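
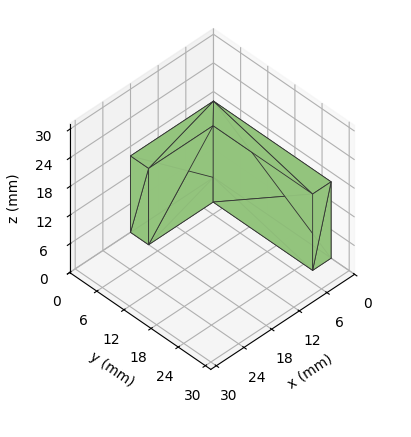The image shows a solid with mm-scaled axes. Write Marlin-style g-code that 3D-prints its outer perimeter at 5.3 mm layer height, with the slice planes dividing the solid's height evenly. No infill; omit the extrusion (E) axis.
Reading the render: the shape is an L-shaped prism: outer 18 × 26 mm, arm thicknesses ≈ 4 mm (horizontal) and 4 mm (vertical), extruded 16 mm in z (dimensions read to the nearest mm from the axis ticks). For the g-code, the solid's height is divided into equal slices at the stated Δz and each level perimeter traced with G1 moves after a G0 lift.

; perimeter-only toolpath
G21 ; units = mm
G90 ; absolute positioning
G28 ; home
; layer 1
G0 Z5.3
G0 X0.0 Y0.0
G1 X18.0 Y0.0
G1 X18.0 Y4.0
G1 X4.0 Y4.0
G1 X4.0 Y26.0
G1 X0.0 Y26.0
G1 X0.0 Y0.0
; layer 2
G0 Z10.7
G0 X0.0 Y0.0
G1 X18.0 Y0.0
G1 X18.0 Y4.0
G1 X4.0 Y4.0
G1 X4.0 Y26.0
G1 X0.0 Y26.0
G1 X0.0 Y0.0
; layer 3
G0 Z16.0
G0 X0.0 Y0.0
G1 X18.0 Y0.0
G1 X18.0 Y4.0
G1 X4.0 Y4.0
G1 X4.0 Y26.0
G1 X0.0 Y26.0
G1 X0.0 Y0.0
M2 ; end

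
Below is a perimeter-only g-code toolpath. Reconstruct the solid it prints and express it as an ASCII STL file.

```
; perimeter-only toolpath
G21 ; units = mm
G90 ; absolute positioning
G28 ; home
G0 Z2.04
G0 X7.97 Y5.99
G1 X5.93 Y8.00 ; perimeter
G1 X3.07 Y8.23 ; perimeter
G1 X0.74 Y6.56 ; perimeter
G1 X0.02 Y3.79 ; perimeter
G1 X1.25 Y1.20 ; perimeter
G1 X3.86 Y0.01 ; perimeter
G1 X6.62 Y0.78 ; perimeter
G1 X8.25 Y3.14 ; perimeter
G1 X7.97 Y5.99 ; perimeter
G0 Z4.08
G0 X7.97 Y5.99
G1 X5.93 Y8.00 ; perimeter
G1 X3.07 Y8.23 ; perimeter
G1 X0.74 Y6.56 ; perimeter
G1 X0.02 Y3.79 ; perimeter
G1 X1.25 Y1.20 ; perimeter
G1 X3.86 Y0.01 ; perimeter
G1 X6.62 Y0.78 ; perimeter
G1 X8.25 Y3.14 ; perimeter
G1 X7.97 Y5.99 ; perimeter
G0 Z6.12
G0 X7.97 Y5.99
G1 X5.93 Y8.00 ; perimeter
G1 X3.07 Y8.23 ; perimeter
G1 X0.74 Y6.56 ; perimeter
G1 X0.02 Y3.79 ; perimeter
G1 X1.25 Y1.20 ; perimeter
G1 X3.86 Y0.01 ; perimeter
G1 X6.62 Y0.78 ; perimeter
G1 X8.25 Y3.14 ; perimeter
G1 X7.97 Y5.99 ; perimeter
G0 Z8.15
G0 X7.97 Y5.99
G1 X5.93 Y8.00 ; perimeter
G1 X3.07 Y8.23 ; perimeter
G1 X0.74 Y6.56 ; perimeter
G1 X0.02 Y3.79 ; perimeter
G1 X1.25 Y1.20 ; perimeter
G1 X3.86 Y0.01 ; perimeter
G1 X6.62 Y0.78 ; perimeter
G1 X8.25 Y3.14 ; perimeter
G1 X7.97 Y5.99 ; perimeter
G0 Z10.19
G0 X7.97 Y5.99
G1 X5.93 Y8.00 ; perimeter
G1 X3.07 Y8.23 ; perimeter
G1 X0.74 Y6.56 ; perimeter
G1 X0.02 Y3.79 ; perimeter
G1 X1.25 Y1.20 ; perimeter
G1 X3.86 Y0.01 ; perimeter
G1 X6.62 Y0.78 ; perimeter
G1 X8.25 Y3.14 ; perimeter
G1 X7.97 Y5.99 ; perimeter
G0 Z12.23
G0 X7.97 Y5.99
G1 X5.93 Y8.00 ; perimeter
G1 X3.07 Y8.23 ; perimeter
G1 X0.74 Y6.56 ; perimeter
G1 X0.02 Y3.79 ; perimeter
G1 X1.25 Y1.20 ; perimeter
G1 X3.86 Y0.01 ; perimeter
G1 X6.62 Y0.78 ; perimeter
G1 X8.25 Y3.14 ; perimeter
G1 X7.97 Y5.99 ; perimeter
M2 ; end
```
solid part
  facet normal 0.0000 0.0000 -1.0000
    outer loop
      vertex 3.07 8.23 0.00
      vertex 5.93 8.00 0.00
      vertex 7.97 5.99 0.00
    endloop
  endfacet
  facet normal 0.0000 0.0000 -1.0000
    outer loop
      vertex 0.74 6.56 0.00
      vertex 3.07 8.23 0.00
      vertex 7.97 5.99 0.00
    endloop
  endfacet
  facet normal 0.0000 0.0000 -1.0000
    outer loop
      vertex 0.02 3.79 0.00
      vertex 0.74 6.56 0.00
      vertex 7.97 5.99 0.00
    endloop
  endfacet
  facet normal 0.0000 0.0000 -1.0000
    outer loop
      vertex 1.25 1.20 0.00
      vertex 0.02 3.79 0.00
      vertex 7.97 5.99 0.00
    endloop
  endfacet
  facet normal 0.0000 0.0000 -1.0000
    outer loop
      vertex 3.86 0.01 0.00
      vertex 1.25 1.20 0.00
      vertex 7.97 5.99 0.00
    endloop
  endfacet
  facet normal 0.0000 0.0000 -1.0000
    outer loop
      vertex 6.62 0.78 0.00
      vertex 3.86 0.01 0.00
      vertex 7.97 5.99 0.00
    endloop
  endfacet
  facet normal 0.0000 0.0000 -1.0000
    outer loop
      vertex 8.25 3.14 0.00
      vertex 6.62 0.78 0.00
      vertex 7.97 5.99 0.00
    endloop
  endfacet
  facet normal 0.0000 0.0000 1.0000
    outer loop
      vertex 7.97 5.99 12.23
      vertex 5.93 8.00 12.23
      vertex 3.07 8.23 12.23
    endloop
  endfacet
  facet normal 0.0000 0.0000 1.0000
    outer loop
      vertex 7.97 5.99 12.23
      vertex 3.07 8.23 12.23
      vertex 0.74 6.56 12.23
    endloop
  endfacet
  facet normal 0.0000 0.0000 1.0000
    outer loop
      vertex 7.97 5.99 12.23
      vertex 0.74 6.56 12.23
      vertex 0.02 3.79 12.23
    endloop
  endfacet
  facet normal 0.0000 0.0000 1.0000
    outer loop
      vertex 7.97 5.99 12.23
      vertex 0.02 3.79 12.23
      vertex 1.25 1.20 12.23
    endloop
  endfacet
  facet normal 0.0000 0.0000 1.0000
    outer loop
      vertex 7.97 5.99 12.23
      vertex 1.25 1.20 12.23
      vertex 3.86 0.01 12.23
    endloop
  endfacet
  facet normal 0.0000 0.0000 1.0000
    outer loop
      vertex 7.97 5.99 12.23
      vertex 3.86 0.01 12.23
      vertex 6.62 0.78 12.23
    endloop
  endfacet
  facet normal 0.0000 0.0000 1.0000
    outer loop
      vertex 7.97 5.99 12.23
      vertex 6.62 0.78 12.23
      vertex 8.25 3.14 12.23
    endloop
  endfacet
  facet normal 0.7018 0.7123 0.0000
    outer loop
      vertex 7.97 5.99 0.00
      vertex 5.93 8.00 0.00
      vertex 5.93 8.00 12.23
    endloop
  endfacet
  facet normal 0.7018 0.7123 0.0000
    outer loop
      vertex 7.97 5.99 0.00
      vertex 5.93 8.00 12.23
      vertex 7.97 5.99 12.23
    endloop
  endfacet
  facet normal 0.0802 0.9968 0.0000
    outer loop
      vertex 5.93 8.00 0.00
      vertex 3.07 8.23 0.00
      vertex 3.07 8.23 12.23
    endloop
  endfacet
  facet normal 0.0802 0.9968 0.0000
    outer loop
      vertex 5.93 8.00 0.00
      vertex 3.07 8.23 12.23
      vertex 5.93 8.00 12.23
    endloop
  endfacet
  facet normal -0.5826 0.8128 0.0000
    outer loop
      vertex 3.07 8.23 0.00
      vertex 0.74 6.56 0.00
      vertex 0.74 6.56 12.23
    endloop
  endfacet
  facet normal -0.5826 0.8128 0.0000
    outer loop
      vertex 3.07 8.23 0.00
      vertex 0.74 6.56 12.23
      vertex 3.07 8.23 12.23
    endloop
  endfacet
  facet normal -0.9678 0.2516 0.0000
    outer loop
      vertex 0.74 6.56 0.00
      vertex 0.02 3.79 0.00
      vertex 0.02 3.79 12.23
    endloop
  endfacet
  facet normal -0.9678 0.2516 0.0000
    outer loop
      vertex 0.74 6.56 0.00
      vertex 0.02 3.79 12.23
      vertex 0.74 6.56 12.23
    endloop
  endfacet
  facet normal -0.9033 -0.4290 0.0000
    outer loop
      vertex 0.02 3.79 0.00
      vertex 1.25 1.20 0.00
      vertex 1.25 1.20 12.23
    endloop
  endfacet
  facet normal -0.9033 -0.4290 0.0000
    outer loop
      vertex 0.02 3.79 0.00
      vertex 1.25 1.20 12.23
      vertex 0.02 3.79 12.23
    endloop
  endfacet
  facet normal -0.4149 -0.9099 0.0000
    outer loop
      vertex 1.25 1.20 0.00
      vertex 3.86 0.01 0.00
      vertex 3.86 0.01 12.23
    endloop
  endfacet
  facet normal -0.4149 -0.9099 0.0000
    outer loop
      vertex 1.25 1.20 0.00
      vertex 3.86 0.01 12.23
      vertex 1.25 1.20 12.23
    endloop
  endfacet
  facet normal 0.2687 -0.9632 0.0000
    outer loop
      vertex 3.86 0.01 0.00
      vertex 6.62 0.78 0.00
      vertex 6.62 0.78 12.23
    endloop
  endfacet
  facet normal 0.2687 -0.9632 0.0000
    outer loop
      vertex 3.86 0.01 0.00
      vertex 6.62 0.78 12.23
      vertex 3.86 0.01 12.23
    endloop
  endfacet
  facet normal 0.8228 -0.5683 0.0000
    outer loop
      vertex 6.62 0.78 0.00
      vertex 8.25 3.14 0.00
      vertex 8.25 3.14 12.23
    endloop
  endfacet
  facet normal 0.8228 -0.5683 0.0000
    outer loop
      vertex 6.62 0.78 0.00
      vertex 8.25 3.14 12.23
      vertex 6.62 0.78 12.23
    endloop
  endfacet
  facet normal 0.9952 0.0978 0.0000
    outer loop
      vertex 8.25 3.14 0.00
      vertex 7.97 5.99 0.00
      vertex 7.97 5.99 12.23
    endloop
  endfacet
  facet normal 0.9952 0.0978 0.0000
    outer loop
      vertex 8.25 3.14 0.00
      vertex 7.97 5.99 12.23
      vertex 8.25 3.14 12.23
    endloop
  endfacet
endsolid part

The G0 Z moves step by Δz≈2.04 mm. Every layer's G1 loop is the same polygon, so the solid is a straight extrusion of it from z=0 to z≈12.2. Closing with flat bottom and top caps and triangulating gives 32 facets — a regular 9-sided prism (a cylinder approximated with 9 flat sides), circumscribed radius ≈ 4.19 mm, height ≈ 12.2 mm.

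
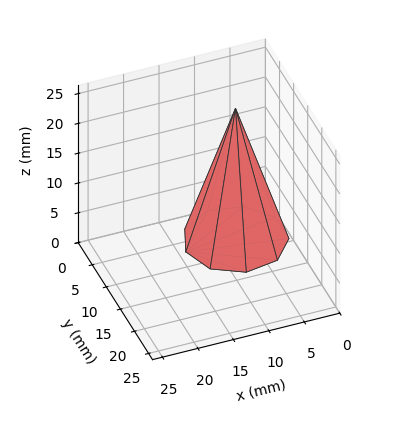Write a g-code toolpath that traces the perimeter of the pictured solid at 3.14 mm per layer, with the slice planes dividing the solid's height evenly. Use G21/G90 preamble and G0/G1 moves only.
Reading the render: the shape is a regular 9-sided pyramid, base circumscribed radius ≈ 7 mm, apex at z ≈ 22 mm (dimensions read to the nearest mm from the axis ticks). For the g-code, the solid's height is divided into equal slices at the stated Δz and each level perimeter traced with G1 moves after a G0 lift.

; perimeter-only toolpath
G21 ; units = mm
G90 ; absolute positioning
G28 ; home
; layer 1
G0 Z3.14
G0 X13.00 Y7.00
G1 X11.59 Y10.86
G1 X8.05 Y12.91
G1 X4.00 Y12.19
G1 X1.36 Y9.05
G1 X1.36 Y4.95
G1 X4.00 Y1.81
G1 X8.05 Y1.09
G1 X11.59 Y3.14
G1 X13.00 Y7.00
; layer 2
G0 Z6.29
G0 X12.00 Y7.00
G1 X10.83 Y10.21
G1 X7.87 Y11.92
G1 X4.50 Y11.33
G1 X2.30 Y8.71
G1 X2.30 Y5.29
G1 X4.50 Y2.67
G1 X7.87 Y2.08
G1 X10.83 Y3.79
G1 X12.00 Y7.00
; layer 3
G0 Z9.43
G0 X11.00 Y7.00
G1 X10.06 Y9.57
G1 X7.70 Y10.94
G1 X5.00 Y10.46
G1 X3.24 Y8.37
G1 X3.24 Y5.63
G1 X5.00 Y3.54
G1 X7.70 Y3.06
G1 X10.06 Y4.43
G1 X11.00 Y7.00
; layer 4
G0 Z12.57
G0 X10.00 Y7.00
G1 X9.30 Y8.93
G1 X7.52 Y9.95
G1 X5.50 Y9.60
G1 X4.18 Y8.02
G1 X4.18 Y5.98
G1 X5.50 Y4.40
G1 X7.52 Y4.05
G1 X9.30 Y5.07
G1 X10.00 Y7.00
; layer 5
G0 Z15.71
G0 X9.00 Y7.00
G1 X8.53 Y8.29
G1 X7.35 Y8.97
G1 X6.00 Y8.73
G1 X5.12 Y7.68
G1 X5.12 Y6.32
G1 X6.00 Y5.27
G1 X7.35 Y5.03
G1 X8.53 Y5.71
G1 X9.00 Y7.00
; layer 6
G0 Z18.86
G0 X8.00 Y7.00
G1 X7.77 Y7.64
G1 X7.17 Y7.98
G1 X6.50 Y7.87
G1 X6.06 Y7.34
G1 X6.06 Y6.66
G1 X6.50 Y6.13
G1 X7.17 Y6.02
G1 X7.77 Y6.36
G1 X8.00 Y7.00
M2 ; end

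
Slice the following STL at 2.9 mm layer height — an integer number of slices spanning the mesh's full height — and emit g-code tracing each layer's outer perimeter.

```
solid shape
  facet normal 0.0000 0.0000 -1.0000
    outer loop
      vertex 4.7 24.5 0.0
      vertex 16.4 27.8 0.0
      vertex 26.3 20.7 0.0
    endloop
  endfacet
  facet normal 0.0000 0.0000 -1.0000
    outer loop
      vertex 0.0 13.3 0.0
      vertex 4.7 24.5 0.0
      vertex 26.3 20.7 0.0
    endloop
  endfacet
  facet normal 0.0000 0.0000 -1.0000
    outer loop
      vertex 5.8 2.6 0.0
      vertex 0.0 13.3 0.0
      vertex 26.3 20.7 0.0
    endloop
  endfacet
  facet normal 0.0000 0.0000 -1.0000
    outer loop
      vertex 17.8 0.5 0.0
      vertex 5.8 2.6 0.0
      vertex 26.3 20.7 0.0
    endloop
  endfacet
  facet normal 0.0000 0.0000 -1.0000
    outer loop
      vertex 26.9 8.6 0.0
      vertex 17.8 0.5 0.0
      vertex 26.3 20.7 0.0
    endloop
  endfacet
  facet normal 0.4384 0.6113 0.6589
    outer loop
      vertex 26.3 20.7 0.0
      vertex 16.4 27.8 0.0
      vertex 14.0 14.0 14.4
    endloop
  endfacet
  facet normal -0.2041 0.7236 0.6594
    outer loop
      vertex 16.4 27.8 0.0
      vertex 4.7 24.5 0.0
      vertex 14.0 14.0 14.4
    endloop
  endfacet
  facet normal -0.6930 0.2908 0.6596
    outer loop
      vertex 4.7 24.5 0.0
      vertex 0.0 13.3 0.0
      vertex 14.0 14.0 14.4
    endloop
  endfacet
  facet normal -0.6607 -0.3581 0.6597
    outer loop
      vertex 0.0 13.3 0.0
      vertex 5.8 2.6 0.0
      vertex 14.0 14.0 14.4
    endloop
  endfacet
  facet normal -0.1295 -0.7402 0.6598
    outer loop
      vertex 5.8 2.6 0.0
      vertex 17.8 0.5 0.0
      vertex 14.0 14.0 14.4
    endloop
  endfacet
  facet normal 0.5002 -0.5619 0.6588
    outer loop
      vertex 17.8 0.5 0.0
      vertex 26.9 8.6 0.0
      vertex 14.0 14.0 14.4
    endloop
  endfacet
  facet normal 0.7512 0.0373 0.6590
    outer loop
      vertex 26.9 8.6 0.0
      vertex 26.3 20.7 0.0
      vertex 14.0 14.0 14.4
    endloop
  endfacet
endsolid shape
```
; perimeter-only toolpath
G21 ; units = mm
G90 ; absolute positioning
G28 ; home
; layer 1
G0 Z2.9
G0 X23.8 Y19.4
G1 X15.9 Y25.0
G1 X6.6 Y22.4
G1 X2.8 Y13.4
G1 X7.4 Y4.9
G1 X17.0 Y3.2
G1 X24.3 Y9.7
G1 X23.8 Y19.4
; layer 2
G0 Z5.8
G0 X21.4 Y18.0
G1 X15.4 Y22.3
G1 X8.4 Y20.3
G1 X5.6 Y13.6
G1 X9.1 Y7.2
G1 X16.3 Y5.9
G1 X21.7 Y10.8
G1 X21.4 Y18.0
; layer 3
G0 Z8.6
G0 X18.9 Y16.7
G1 X15.0 Y19.5
G1 X10.3 Y18.2
G1 X8.4 Y13.7
G1 X10.7 Y9.4
G1 X15.5 Y8.6
G1 X19.2 Y11.8
G1 X18.9 Y16.7
; layer 4
G0 Z11.5
G0 X16.5 Y15.3
G1 X14.5 Y16.8
G1 X12.1 Y16.1
G1 X11.2 Y13.9
G1 X12.4 Y11.7
G1 X14.8 Y11.3
G1 X16.6 Y12.9
G1 X16.5 Y15.3
M2 ; end

The solid is a regular 7-sided pyramid, base circumscribed radius ≈ 14 mm, apex at z ≈ 14.4 mm. Slicing at Δz = 2.9 mm — 5 equal slices spanning the solid's height, so layer i sits at z = i·h/5 — gives 4 non-empty perimeters. Each is a 7-segment closed polygon; G0 lifts to the layer z and rapids to the start vertex, then G1 traces the edges. The cross-section shrinks linearly with z (the slice at the apex is degenerate and omitted).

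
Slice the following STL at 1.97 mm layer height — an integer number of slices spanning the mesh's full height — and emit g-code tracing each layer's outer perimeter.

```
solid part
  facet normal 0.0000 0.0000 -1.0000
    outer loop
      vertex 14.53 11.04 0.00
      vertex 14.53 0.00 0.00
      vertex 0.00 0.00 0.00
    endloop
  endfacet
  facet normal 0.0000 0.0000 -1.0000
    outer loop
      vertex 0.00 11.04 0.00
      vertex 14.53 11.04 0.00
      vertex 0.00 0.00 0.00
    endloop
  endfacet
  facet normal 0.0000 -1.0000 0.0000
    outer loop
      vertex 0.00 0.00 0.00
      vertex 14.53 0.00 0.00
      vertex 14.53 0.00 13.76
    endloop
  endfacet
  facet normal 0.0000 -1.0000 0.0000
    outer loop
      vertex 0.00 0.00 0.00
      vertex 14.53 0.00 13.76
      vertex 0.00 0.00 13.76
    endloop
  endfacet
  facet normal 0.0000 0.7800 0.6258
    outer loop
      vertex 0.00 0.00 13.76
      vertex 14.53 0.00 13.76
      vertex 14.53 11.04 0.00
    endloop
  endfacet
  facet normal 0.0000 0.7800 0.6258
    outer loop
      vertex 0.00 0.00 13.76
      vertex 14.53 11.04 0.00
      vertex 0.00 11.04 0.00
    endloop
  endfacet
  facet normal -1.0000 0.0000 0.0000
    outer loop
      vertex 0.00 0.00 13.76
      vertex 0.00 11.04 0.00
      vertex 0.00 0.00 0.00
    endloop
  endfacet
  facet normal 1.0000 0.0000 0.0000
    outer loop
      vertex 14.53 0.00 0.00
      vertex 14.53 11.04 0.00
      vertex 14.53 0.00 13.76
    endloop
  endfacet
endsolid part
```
; perimeter-only toolpath
G21 ; units = mm
G90 ; absolute positioning
G28 ; home
; layer 1
G0 Z1.97
G0 X0.00 Y0.00
G1 X14.53 Y0.00
G1 X14.53 Y9.46
G1 X0.00 Y9.46
G1 X0.00 Y0.00
; layer 2
G0 Z3.93
G0 X0.00 Y0.00
G1 X14.53 Y0.00
G1 X14.53 Y7.89
G1 X0.00 Y7.89
G1 X0.00 Y0.00
; layer 3
G0 Z5.90
G0 X0.00 Y0.00
G1 X14.53 Y0.00
G1 X14.53 Y6.31
G1 X0.00 Y6.31
G1 X0.00 Y0.00
; layer 4
G0 Z7.86
G0 X0.00 Y0.00
G1 X14.53 Y0.00
G1 X14.53 Y4.73
G1 X0.00 Y4.73
G1 X0.00 Y0.00
; layer 5
G0 Z9.83
G0 X0.00 Y0.00
G1 X14.53 Y0.00
G1 X14.53 Y3.15
G1 X0.00 Y3.15
G1 X0.00 Y0.00
; layer 6
G0 Z11.79
G0 X0.00 Y0.00
G1 X14.53 Y0.00
G1 X14.53 Y1.58
G1 X0.00 Y1.58
G1 X0.00 Y0.00
M2 ; end

The solid is a wedge (ramp): 14.5 × 11 mm base, rising to 13.8 mm along the y=0 edge and sloping linearly to z=0 at y=11. Slicing at Δz = 1.97 mm — 7 equal slices spanning the solid's height, so layer i sits at z = i·h/7 — gives 6 non-empty perimeters. Each is a 4-segment closed polygon; G0 lifts to the layer z and rapids to the start vertex, then G1 traces the edges. The cross-section shrinks linearly with z (the slice at the apex is degenerate and omitted).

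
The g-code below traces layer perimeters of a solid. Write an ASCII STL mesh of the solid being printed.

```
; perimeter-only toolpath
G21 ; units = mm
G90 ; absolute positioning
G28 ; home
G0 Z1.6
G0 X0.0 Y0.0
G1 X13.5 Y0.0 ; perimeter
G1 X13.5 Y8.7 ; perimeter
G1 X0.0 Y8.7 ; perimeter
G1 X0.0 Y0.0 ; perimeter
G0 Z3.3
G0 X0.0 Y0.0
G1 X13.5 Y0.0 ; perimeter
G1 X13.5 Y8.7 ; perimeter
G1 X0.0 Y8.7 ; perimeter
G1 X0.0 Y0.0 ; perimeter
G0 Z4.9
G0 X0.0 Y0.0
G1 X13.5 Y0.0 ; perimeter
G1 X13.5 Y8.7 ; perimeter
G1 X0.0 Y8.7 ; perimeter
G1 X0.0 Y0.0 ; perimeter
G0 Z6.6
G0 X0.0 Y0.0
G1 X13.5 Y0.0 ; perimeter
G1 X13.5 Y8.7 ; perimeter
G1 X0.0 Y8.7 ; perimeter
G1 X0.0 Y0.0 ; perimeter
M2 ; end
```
solid part
  facet normal 0.0000 0.0000 -1.0000
    outer loop
      vertex 13.5 8.7 0.0
      vertex 13.5 0.0 0.0
      vertex 0.0 0.0 0.0
    endloop
  endfacet
  facet normal 0.0000 0.0000 -1.0000
    outer loop
      vertex 0.0 8.7 0.0
      vertex 13.5 8.7 0.0
      vertex 0.0 0.0 0.0
    endloop
  endfacet
  facet normal 0.0000 0.0000 1.0000
    outer loop
      vertex 0.0 0.0 6.6
      vertex 13.5 0.0 6.6
      vertex 13.5 8.7 6.6
    endloop
  endfacet
  facet normal 0.0000 0.0000 1.0000
    outer loop
      vertex 0.0 0.0 6.6
      vertex 13.5 8.7 6.6
      vertex 0.0 8.7 6.6
    endloop
  endfacet
  facet normal 0.0000 -1.0000 0.0000
    outer loop
      vertex 0.0 0.0 0.0
      vertex 13.5 0.0 0.0
      vertex 13.5 0.0 6.6
    endloop
  endfacet
  facet normal 0.0000 -1.0000 0.0000
    outer loop
      vertex 0.0 0.0 0.0
      vertex 13.5 0.0 6.6
      vertex 0.0 0.0 6.6
    endloop
  endfacet
  facet normal 0.0000 1.0000 0.0000
    outer loop
      vertex 13.5 8.7 6.6
      vertex 13.5 8.7 0.0
      vertex 0.0 8.7 0.0
    endloop
  endfacet
  facet normal 0.0000 1.0000 0.0000
    outer loop
      vertex 0.0 8.7 6.6
      vertex 13.5 8.7 6.6
      vertex 0.0 8.7 0.0
    endloop
  endfacet
  facet normal -1.0000 0.0000 0.0000
    outer loop
      vertex 0.0 8.7 6.6
      vertex 0.0 8.7 0.0
      vertex 0.0 0.0 0.0
    endloop
  endfacet
  facet normal -1.0000 0.0000 0.0000
    outer loop
      vertex 0.0 0.0 6.6
      vertex 0.0 8.7 6.6
      vertex 0.0 0.0 0.0
    endloop
  endfacet
  facet normal 1.0000 0.0000 0.0000
    outer loop
      vertex 13.5 0.0 0.0
      vertex 13.5 8.7 0.0
      vertex 13.5 8.7 6.6
    endloop
  endfacet
  facet normal 1.0000 0.0000 0.0000
    outer loop
      vertex 13.5 0.0 0.0
      vertex 13.5 8.7 6.6
      vertex 13.5 0.0 6.6
    endloop
  endfacet
endsolid part

The G0 Z moves step by Δz≈1.6 mm. Every layer's G1 loop is the same polygon, so the solid is a straight extrusion of it from z=0 to z≈6.6. Closing with flat bottom and top caps and triangulating gives 12 facets — a rectangular box, roughly 13.5 × 8.7 mm footprint and 6.6 mm tall.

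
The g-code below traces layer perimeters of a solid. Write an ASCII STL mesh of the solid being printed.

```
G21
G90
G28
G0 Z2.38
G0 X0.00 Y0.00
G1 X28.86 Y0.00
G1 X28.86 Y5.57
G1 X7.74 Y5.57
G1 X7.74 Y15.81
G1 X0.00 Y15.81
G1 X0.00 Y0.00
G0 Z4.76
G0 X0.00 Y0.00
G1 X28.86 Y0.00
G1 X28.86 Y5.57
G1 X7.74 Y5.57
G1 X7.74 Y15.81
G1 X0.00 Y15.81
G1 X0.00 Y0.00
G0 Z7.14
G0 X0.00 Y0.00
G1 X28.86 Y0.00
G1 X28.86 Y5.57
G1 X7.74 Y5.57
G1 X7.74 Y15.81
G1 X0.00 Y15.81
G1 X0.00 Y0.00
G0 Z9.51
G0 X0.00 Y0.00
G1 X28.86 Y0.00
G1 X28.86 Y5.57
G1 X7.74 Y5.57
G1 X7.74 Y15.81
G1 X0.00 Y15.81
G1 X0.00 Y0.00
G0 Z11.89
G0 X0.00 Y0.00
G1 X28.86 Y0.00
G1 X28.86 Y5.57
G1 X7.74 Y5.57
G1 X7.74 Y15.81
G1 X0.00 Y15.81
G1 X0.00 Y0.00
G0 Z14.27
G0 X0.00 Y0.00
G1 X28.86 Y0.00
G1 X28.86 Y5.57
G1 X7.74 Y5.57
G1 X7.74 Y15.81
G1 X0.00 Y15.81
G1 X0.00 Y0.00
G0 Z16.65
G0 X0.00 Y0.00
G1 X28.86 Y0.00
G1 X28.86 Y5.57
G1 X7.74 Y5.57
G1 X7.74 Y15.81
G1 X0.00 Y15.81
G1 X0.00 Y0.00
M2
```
solid part
  facet normal 0.0000 0.0000 -1.0000
    outer loop
      vertex 28.86 5.57 0.00
      vertex 28.86 0.00 0.00
      vertex 0.00 0.00 0.00
    endloop
  endfacet
  facet normal 0.0000 0.0000 -1.0000
    outer loop
      vertex 7.74 5.57 0.00
      vertex 28.86 5.57 0.00
      vertex 0.00 0.00 0.00
    endloop
  endfacet
  facet normal 0.0000 0.0000 -1.0000
    outer loop
      vertex 7.74 15.81 0.00
      vertex 7.74 5.57 0.00
      vertex 0.00 0.00 0.00
    endloop
  endfacet
  facet normal 0.0000 0.0000 -1.0000
    outer loop
      vertex 0.00 15.81 0.00
      vertex 7.74 15.81 0.00
      vertex 0.00 0.00 0.00
    endloop
  endfacet
  facet normal 0.0000 0.0000 1.0000
    outer loop
      vertex 0.00 0.00 16.65
      vertex 28.86 0.00 16.65
      vertex 28.86 5.57 16.65
    endloop
  endfacet
  facet normal 0.0000 0.0000 1.0000
    outer loop
      vertex 0.00 0.00 16.65
      vertex 28.86 5.57 16.65
      vertex 7.74 5.57 16.65
    endloop
  endfacet
  facet normal 0.0000 0.0000 1.0000
    outer loop
      vertex 0.00 0.00 16.65
      vertex 7.74 5.57 16.65
      vertex 7.74 15.81 16.65
    endloop
  endfacet
  facet normal 0.0000 0.0000 1.0000
    outer loop
      vertex 0.00 0.00 16.65
      vertex 7.74 15.81 16.65
      vertex 0.00 15.81 16.65
    endloop
  endfacet
  facet normal 0.0000 -1.0000 0.0000
    outer loop
      vertex 0.00 0.00 0.00
      vertex 28.86 0.00 0.00
      vertex 28.86 0.00 16.65
    endloop
  endfacet
  facet normal 0.0000 -1.0000 0.0000
    outer loop
      vertex 0.00 0.00 0.00
      vertex 28.86 0.00 16.65
      vertex 0.00 0.00 16.65
    endloop
  endfacet
  facet normal 1.0000 0.0000 0.0000
    outer loop
      vertex 28.86 0.00 0.00
      vertex 28.86 5.57 0.00
      vertex 28.86 5.57 16.65
    endloop
  endfacet
  facet normal 1.0000 0.0000 0.0000
    outer loop
      vertex 28.86 0.00 0.00
      vertex 28.86 5.57 16.65
      vertex 28.86 0.00 16.65
    endloop
  endfacet
  facet normal 0.0000 1.0000 0.0000
    outer loop
      vertex 28.86 5.57 0.00
      vertex 7.74 5.57 0.00
      vertex 7.74 5.57 16.65
    endloop
  endfacet
  facet normal 0.0000 1.0000 0.0000
    outer loop
      vertex 28.86 5.57 0.00
      vertex 7.74 5.57 16.65
      vertex 28.86 5.57 16.65
    endloop
  endfacet
  facet normal 1.0000 0.0000 0.0000
    outer loop
      vertex 7.74 5.57 0.00
      vertex 7.74 15.81 0.00
      vertex 7.74 15.81 16.65
    endloop
  endfacet
  facet normal 1.0000 0.0000 0.0000
    outer loop
      vertex 7.74 5.57 0.00
      vertex 7.74 15.81 16.65
      vertex 7.74 5.57 16.65
    endloop
  endfacet
  facet normal 0.0000 1.0000 0.0000
    outer loop
      vertex 7.74 15.81 0.00
      vertex 0.00 15.81 0.00
      vertex 0.00 15.81 16.65
    endloop
  endfacet
  facet normal 0.0000 1.0000 0.0000
    outer loop
      vertex 7.74 15.81 0.00
      vertex 0.00 15.81 16.65
      vertex 7.74 15.81 16.65
    endloop
  endfacet
  facet normal -1.0000 0.0000 0.0000
    outer loop
      vertex 0.00 15.81 0.00
      vertex 0.00 0.00 0.00
      vertex 0.00 0.00 16.65
    endloop
  endfacet
  facet normal -1.0000 0.0000 0.0000
    outer loop
      vertex 0.00 15.81 0.00
      vertex 0.00 0.00 16.65
      vertex 0.00 15.81 16.65
    endloop
  endfacet
endsolid part

The G0 Z moves step by Δz≈2.38 mm. Every layer's G1 loop is the same polygon, so the solid is a straight extrusion of it from z=0 to z≈16.6. Closing with flat bottom and top caps and triangulating gives 20 facets — an L-shaped prism: outer 28.9 × 15.8 mm, arm thicknesses ≈ 5.57 mm (horizontal) and 7.74 mm (vertical), extruded 16.6 mm in z.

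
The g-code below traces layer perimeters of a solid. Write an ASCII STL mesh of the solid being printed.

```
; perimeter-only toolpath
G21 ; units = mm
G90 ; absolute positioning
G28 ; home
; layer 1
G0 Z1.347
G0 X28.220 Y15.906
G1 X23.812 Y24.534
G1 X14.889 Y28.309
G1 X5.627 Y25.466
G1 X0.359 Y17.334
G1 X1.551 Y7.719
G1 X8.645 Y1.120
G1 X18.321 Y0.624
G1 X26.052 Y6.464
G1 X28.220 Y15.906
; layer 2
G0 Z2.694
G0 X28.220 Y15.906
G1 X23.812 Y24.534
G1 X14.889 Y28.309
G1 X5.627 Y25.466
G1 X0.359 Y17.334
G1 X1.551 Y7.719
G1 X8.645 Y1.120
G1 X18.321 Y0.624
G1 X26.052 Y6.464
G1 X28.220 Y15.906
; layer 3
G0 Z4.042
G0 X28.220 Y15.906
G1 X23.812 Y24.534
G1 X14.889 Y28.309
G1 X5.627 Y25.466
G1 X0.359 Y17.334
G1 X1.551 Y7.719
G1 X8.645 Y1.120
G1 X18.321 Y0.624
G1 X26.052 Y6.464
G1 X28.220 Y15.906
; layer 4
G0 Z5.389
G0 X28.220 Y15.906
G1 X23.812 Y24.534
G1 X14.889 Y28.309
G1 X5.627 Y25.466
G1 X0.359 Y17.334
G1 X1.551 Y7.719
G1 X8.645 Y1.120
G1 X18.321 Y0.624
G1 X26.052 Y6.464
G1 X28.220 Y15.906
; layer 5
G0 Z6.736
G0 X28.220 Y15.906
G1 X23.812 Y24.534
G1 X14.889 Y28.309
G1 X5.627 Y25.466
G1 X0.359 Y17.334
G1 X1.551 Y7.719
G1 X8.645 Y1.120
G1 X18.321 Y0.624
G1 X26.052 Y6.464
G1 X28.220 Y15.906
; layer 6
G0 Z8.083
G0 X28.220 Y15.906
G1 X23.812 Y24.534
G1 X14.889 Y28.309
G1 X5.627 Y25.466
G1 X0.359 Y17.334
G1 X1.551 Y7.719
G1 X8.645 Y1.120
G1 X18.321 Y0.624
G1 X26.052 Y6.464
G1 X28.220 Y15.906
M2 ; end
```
solid part
  facet normal 0.0000 0.0000 -1.0000
    outer loop
      vertex 14.889 28.309 0.000
      vertex 23.812 24.534 0.000
      vertex 28.220 15.906 0.000
    endloop
  endfacet
  facet normal 0.0000 0.0000 -1.0000
    outer loop
      vertex 5.627 25.466 0.000
      vertex 14.889 28.309 0.000
      vertex 28.220 15.906 0.000
    endloop
  endfacet
  facet normal 0.0000 0.0000 -1.0000
    outer loop
      vertex 0.359 17.334 0.000
      vertex 5.627 25.466 0.000
      vertex 28.220 15.906 0.000
    endloop
  endfacet
  facet normal 0.0000 0.0000 -1.0000
    outer loop
      vertex 1.551 7.719 0.000
      vertex 0.359 17.334 0.000
      vertex 28.220 15.906 0.000
    endloop
  endfacet
  facet normal 0.0000 0.0000 -1.0000
    outer loop
      vertex 8.645 1.120 0.000
      vertex 1.551 7.719 0.000
      vertex 28.220 15.906 0.000
    endloop
  endfacet
  facet normal 0.0000 0.0000 -1.0000
    outer loop
      vertex 18.321 0.624 0.000
      vertex 8.645 1.120 0.000
      vertex 28.220 15.906 0.000
    endloop
  endfacet
  facet normal 0.0000 0.0000 -1.0000
    outer loop
      vertex 26.052 6.464 0.000
      vertex 18.321 0.624 0.000
      vertex 28.220 15.906 0.000
    endloop
  endfacet
  facet normal 0.0000 0.0000 1.0000
    outer loop
      vertex 28.220 15.906 8.083
      vertex 23.812 24.534 8.083
      vertex 14.889 28.309 8.083
    endloop
  endfacet
  facet normal 0.0000 0.0000 1.0000
    outer loop
      vertex 28.220 15.906 8.083
      vertex 14.889 28.309 8.083
      vertex 5.627 25.466 8.083
    endloop
  endfacet
  facet normal 0.0000 0.0000 1.0000
    outer loop
      vertex 28.220 15.906 8.083
      vertex 5.627 25.466 8.083
      vertex 0.359 17.334 8.083
    endloop
  endfacet
  facet normal 0.0000 0.0000 1.0000
    outer loop
      vertex 28.220 15.906 8.083
      vertex 0.359 17.334 8.083
      vertex 1.551 7.719 8.083
    endloop
  endfacet
  facet normal 0.0000 0.0000 1.0000
    outer loop
      vertex 28.220 15.906 8.083
      vertex 1.551 7.719 8.083
      vertex 8.645 1.120 8.083
    endloop
  endfacet
  facet normal 0.0000 0.0000 1.0000
    outer loop
      vertex 28.220 15.906 8.083
      vertex 8.645 1.120 8.083
      vertex 18.321 0.624 8.083
    endloop
  endfacet
  facet normal 0.0000 0.0000 1.0000
    outer loop
      vertex 28.220 15.906 8.083
      vertex 18.321 0.624 8.083
      vertex 26.052 6.464 8.083
    endloop
  endfacet
  facet normal 0.8905 0.4550 0.0000
    outer loop
      vertex 28.220 15.906 0.000
      vertex 23.812 24.534 0.000
      vertex 23.812 24.534 8.083
    endloop
  endfacet
  facet normal 0.8905 0.4550 0.0000
    outer loop
      vertex 28.220 15.906 0.000
      vertex 23.812 24.534 8.083
      vertex 28.220 15.906 8.083
    endloop
  endfacet
  facet normal 0.3896 0.9210 0.0000
    outer loop
      vertex 23.812 24.534 0.000
      vertex 14.889 28.309 0.000
      vertex 14.889 28.309 8.083
    endloop
  endfacet
  facet normal 0.3896 0.9210 0.0000
    outer loop
      vertex 23.812 24.534 0.000
      vertex 14.889 28.309 8.083
      vertex 23.812 24.534 8.083
    endloop
  endfacet
  facet normal -0.2934 0.9560 0.0000
    outer loop
      vertex 14.889 28.309 0.000
      vertex 5.627 25.466 0.000
      vertex 5.627 25.466 8.083
    endloop
  endfacet
  facet normal -0.2934 0.9560 0.0000
    outer loop
      vertex 14.889 28.309 0.000
      vertex 5.627 25.466 8.083
      vertex 14.889 28.309 8.083
    endloop
  endfacet
  facet normal -0.8393 0.5437 0.0000
    outer loop
      vertex 5.627 25.466 0.000
      vertex 0.359 17.334 0.000
      vertex 0.359 17.334 8.083
    endloop
  endfacet
  facet normal -0.8393 0.5437 0.0000
    outer loop
      vertex 5.627 25.466 0.000
      vertex 0.359 17.334 8.083
      vertex 5.627 25.466 8.083
    endloop
  endfacet
  facet normal -0.9924 -0.1230 0.0000
    outer loop
      vertex 0.359 17.334 0.000
      vertex 1.551 7.719 0.000
      vertex 1.551 7.719 8.083
    endloop
  endfacet
  facet normal -0.9924 -0.1230 0.0000
    outer loop
      vertex 0.359 17.334 0.000
      vertex 1.551 7.719 8.083
      vertex 0.359 17.334 8.083
    endloop
  endfacet
  facet normal -0.6811 -0.7322 0.0000
    outer loop
      vertex 1.551 7.719 0.000
      vertex 8.645 1.120 0.000
      vertex 8.645 1.120 8.083
    endloop
  endfacet
  facet normal -0.6811 -0.7322 0.0000
    outer loop
      vertex 1.551 7.719 0.000
      vertex 8.645 1.120 8.083
      vertex 1.551 7.719 8.083
    endloop
  endfacet
  facet normal -0.0512 -0.9987 0.0000
    outer loop
      vertex 8.645 1.120 0.000
      vertex 18.321 0.624 0.000
      vertex 18.321 0.624 8.083
    endloop
  endfacet
  facet normal -0.0512 -0.9987 0.0000
    outer loop
      vertex 8.645 1.120 0.000
      vertex 18.321 0.624 8.083
      vertex 8.645 1.120 8.083
    endloop
  endfacet
  facet normal 0.6028 -0.7979 0.0000
    outer loop
      vertex 18.321 0.624 0.000
      vertex 26.052 6.464 0.000
      vertex 26.052 6.464 8.083
    endloop
  endfacet
  facet normal 0.6028 -0.7979 0.0000
    outer loop
      vertex 18.321 0.624 0.000
      vertex 26.052 6.464 8.083
      vertex 18.321 0.624 8.083
    endloop
  endfacet
  facet normal 0.9746 -0.2238 0.0000
    outer loop
      vertex 26.052 6.464 0.000
      vertex 28.220 15.906 0.000
      vertex 28.220 15.906 8.083
    endloop
  endfacet
  facet normal 0.9746 -0.2238 0.0000
    outer loop
      vertex 26.052 6.464 0.000
      vertex 28.220 15.906 8.083
      vertex 26.052 6.464 8.083
    endloop
  endfacet
endsolid part

The G0 Z moves step by Δz≈1.347 mm. Every layer's G1 loop is the same polygon, so the solid is a straight extrusion of it from z=0 to z≈8.08. Closing with flat bottom and top caps and triangulating gives 32 facets — a regular 9-sided prism (a cylinder approximated with 9 flat sides), circumscribed radius ≈ 14.2 mm, height ≈ 8.08 mm.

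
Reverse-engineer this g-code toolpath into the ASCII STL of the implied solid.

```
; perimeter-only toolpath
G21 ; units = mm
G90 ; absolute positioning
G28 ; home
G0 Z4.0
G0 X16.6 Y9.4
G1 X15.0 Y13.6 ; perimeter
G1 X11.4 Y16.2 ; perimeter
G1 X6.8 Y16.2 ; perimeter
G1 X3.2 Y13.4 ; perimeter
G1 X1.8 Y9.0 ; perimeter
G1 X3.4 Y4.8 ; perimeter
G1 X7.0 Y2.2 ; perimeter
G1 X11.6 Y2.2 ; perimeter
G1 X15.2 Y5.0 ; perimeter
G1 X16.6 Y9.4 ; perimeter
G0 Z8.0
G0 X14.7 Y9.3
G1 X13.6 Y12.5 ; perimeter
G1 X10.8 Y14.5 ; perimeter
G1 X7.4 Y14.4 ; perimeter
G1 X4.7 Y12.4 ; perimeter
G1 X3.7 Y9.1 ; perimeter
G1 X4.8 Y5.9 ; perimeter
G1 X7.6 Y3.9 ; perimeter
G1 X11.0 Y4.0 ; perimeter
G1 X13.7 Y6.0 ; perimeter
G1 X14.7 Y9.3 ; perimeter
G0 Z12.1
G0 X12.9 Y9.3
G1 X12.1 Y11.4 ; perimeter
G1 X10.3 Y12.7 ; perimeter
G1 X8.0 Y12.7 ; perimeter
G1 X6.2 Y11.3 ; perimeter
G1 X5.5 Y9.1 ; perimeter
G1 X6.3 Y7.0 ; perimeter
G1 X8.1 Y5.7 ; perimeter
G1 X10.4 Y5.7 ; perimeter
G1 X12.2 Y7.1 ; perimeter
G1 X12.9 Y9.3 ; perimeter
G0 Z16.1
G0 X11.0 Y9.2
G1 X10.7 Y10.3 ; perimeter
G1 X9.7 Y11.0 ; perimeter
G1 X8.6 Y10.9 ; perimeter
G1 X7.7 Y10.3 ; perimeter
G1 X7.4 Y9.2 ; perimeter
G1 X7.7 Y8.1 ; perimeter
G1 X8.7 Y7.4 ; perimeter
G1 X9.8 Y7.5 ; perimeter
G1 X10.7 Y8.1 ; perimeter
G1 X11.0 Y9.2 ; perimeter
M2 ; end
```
solid part
  facet normal 0.0000 0.0000 -1.0000
    outer loop
      vertex 11.9 18.0 0.0
      vertex 16.5 14.7 0.0
      vertex 18.4 9.4 0.0
    endloop
  endfacet
  facet normal 0.0000 0.0000 -1.0000
    outer loop
      vertex 6.2 17.9 0.0
      vertex 11.9 18.0 0.0
      vertex 18.4 9.4 0.0
    endloop
  endfacet
  facet normal 0.0000 0.0000 -1.0000
    outer loop
      vertex 1.7 14.5 0.0
      vertex 6.2 17.9 0.0
      vertex 18.4 9.4 0.0
    endloop
  endfacet
  facet normal 0.0000 0.0000 -1.0000
    outer loop
      vertex 0.0 9.0 0.0
      vertex 1.7 14.5 0.0
      vertex 18.4 9.4 0.0
    endloop
  endfacet
  facet normal 0.0000 0.0000 -1.0000
    outer loop
      vertex 1.9 3.7 0.0
      vertex 0.0 9.0 0.0
      vertex 18.4 9.4 0.0
    endloop
  endfacet
  facet normal 0.0000 0.0000 -1.0000
    outer loop
      vertex 6.5 0.4 0.0
      vertex 1.9 3.7 0.0
      vertex 18.4 9.4 0.0
    endloop
  endfacet
  facet normal 0.0000 0.0000 -1.0000
    outer loop
      vertex 12.2 0.5 0.0
      vertex 6.5 0.4 0.0
      vertex 18.4 9.4 0.0
    endloop
  endfacet
  facet normal 0.0000 0.0000 -1.0000
    outer loop
      vertex 16.7 3.9 0.0
      vertex 12.2 0.5 0.0
      vertex 18.4 9.4 0.0
    endloop
  endfacet
  facet normal 0.8635 0.3095 0.3983
    outer loop
      vertex 18.4 9.4 0.0
      vertex 16.5 14.7 0.0
      vertex 9.2 9.2 20.1
    endloop
  endfacet
  facet normal 0.5347 0.7454 0.3982
    outer loop
      vertex 16.5 14.7 0.0
      vertex 11.9 18.0 0.0
      vertex 9.2 9.2 20.1
    endloop
  endfacet
  facet normal -0.0161 0.9167 0.3992
    outer loop
      vertex 11.9 18.0 0.0
      vertex 6.2 17.9 0.0
      vertex 9.2 9.2 20.1
    endloop
  endfacet
  facet normal -0.5527 0.7316 0.3991
    outer loop
      vertex 6.2 17.9 0.0
      vertex 1.7 14.5 0.0
      vertex 9.2 9.2 20.1
    endloop
  endfacet
  facet normal -0.8763 0.2709 0.3984
    outer loop
      vertex 1.7 14.5 0.0
      vertex 0.0 9.0 0.0
      vertex 9.2 9.2 20.1
    endloop
  endfacet
  facet normal -0.8635 -0.3095 0.3983
    outer loop
      vertex 0.0 9.0 0.0
      vertex 1.9 3.7 0.0
      vertex 9.2 9.2 20.1
    endloop
  endfacet
  facet normal -0.5347 -0.7454 0.3982
    outer loop
      vertex 1.9 3.7 0.0
      vertex 6.5 0.4 0.0
      vertex 9.2 9.2 20.1
    endloop
  endfacet
  facet normal 0.0161 -0.9167 0.3992
    outer loop
      vertex 6.5 0.4 0.0
      vertex 12.2 0.5 0.0
      vertex 9.2 9.2 20.1
    endloop
  endfacet
  facet normal 0.5527 -0.7316 0.3991
    outer loop
      vertex 12.2 0.5 0.0
      vertex 16.7 3.9 0.0
      vertex 9.2 9.2 20.1
    endloop
  endfacet
  facet normal 0.8763 -0.2709 0.3984
    outer loop
      vertex 16.7 3.9 0.0
      vertex 18.4 9.4 0.0
      vertex 9.2 9.2 20.1
    endloop
  endfacet
endsolid part

The G0 Z moves step by Δz≈4.0 mm. The G1 loops shrink linearly with z, so the solid tapers from its base footprint up to z≈20.1. Closing with a flat bottom cap and the tapered top and triangulating gives 18 facets — a regular 10-sided pyramid, base circumscribed radius ≈ 9.2 mm, apex at z ≈ 20.1 mm.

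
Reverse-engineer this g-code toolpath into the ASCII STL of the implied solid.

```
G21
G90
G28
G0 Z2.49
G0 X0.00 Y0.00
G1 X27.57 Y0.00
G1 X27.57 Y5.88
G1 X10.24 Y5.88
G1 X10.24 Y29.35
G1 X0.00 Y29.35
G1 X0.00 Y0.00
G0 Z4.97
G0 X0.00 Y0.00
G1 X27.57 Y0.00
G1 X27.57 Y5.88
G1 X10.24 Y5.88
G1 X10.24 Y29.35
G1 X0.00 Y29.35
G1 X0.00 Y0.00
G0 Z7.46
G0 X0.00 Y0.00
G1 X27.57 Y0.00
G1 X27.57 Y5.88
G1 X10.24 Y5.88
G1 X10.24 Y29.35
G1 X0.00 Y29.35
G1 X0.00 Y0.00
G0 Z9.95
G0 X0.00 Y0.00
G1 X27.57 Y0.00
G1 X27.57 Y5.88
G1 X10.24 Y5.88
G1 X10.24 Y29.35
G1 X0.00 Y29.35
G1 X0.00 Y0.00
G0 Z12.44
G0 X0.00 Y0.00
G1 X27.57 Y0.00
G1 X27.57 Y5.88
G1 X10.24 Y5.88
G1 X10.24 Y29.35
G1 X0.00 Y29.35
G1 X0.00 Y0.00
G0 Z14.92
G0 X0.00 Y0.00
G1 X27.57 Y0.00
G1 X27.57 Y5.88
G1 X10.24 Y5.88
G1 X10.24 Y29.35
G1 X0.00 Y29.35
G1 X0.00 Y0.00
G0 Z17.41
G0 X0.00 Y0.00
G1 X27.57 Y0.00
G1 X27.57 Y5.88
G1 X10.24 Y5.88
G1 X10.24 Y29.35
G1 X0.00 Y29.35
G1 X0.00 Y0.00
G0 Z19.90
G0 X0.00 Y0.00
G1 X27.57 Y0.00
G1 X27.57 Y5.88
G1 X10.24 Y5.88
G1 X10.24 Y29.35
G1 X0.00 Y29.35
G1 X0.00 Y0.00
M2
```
solid part
  facet normal 0.0000 0.0000 -1.0000
    outer loop
      vertex 27.57 5.88 0.00
      vertex 27.57 0.00 0.00
      vertex 0.00 0.00 0.00
    endloop
  endfacet
  facet normal 0.0000 0.0000 -1.0000
    outer loop
      vertex 10.24 5.88 0.00
      vertex 27.57 5.88 0.00
      vertex 0.00 0.00 0.00
    endloop
  endfacet
  facet normal 0.0000 0.0000 -1.0000
    outer loop
      vertex 10.24 29.35 0.00
      vertex 10.24 5.88 0.00
      vertex 0.00 0.00 0.00
    endloop
  endfacet
  facet normal 0.0000 0.0000 -1.0000
    outer loop
      vertex 0.00 29.35 0.00
      vertex 10.24 29.35 0.00
      vertex 0.00 0.00 0.00
    endloop
  endfacet
  facet normal 0.0000 0.0000 1.0000
    outer loop
      vertex 0.00 0.00 19.90
      vertex 27.57 0.00 19.90
      vertex 27.57 5.88 19.90
    endloop
  endfacet
  facet normal 0.0000 0.0000 1.0000
    outer loop
      vertex 0.00 0.00 19.90
      vertex 27.57 5.88 19.90
      vertex 10.24 5.88 19.90
    endloop
  endfacet
  facet normal 0.0000 0.0000 1.0000
    outer loop
      vertex 0.00 0.00 19.90
      vertex 10.24 5.88 19.90
      vertex 10.24 29.35 19.90
    endloop
  endfacet
  facet normal 0.0000 0.0000 1.0000
    outer loop
      vertex 0.00 0.00 19.90
      vertex 10.24 29.35 19.90
      vertex 0.00 29.35 19.90
    endloop
  endfacet
  facet normal 0.0000 -1.0000 0.0000
    outer loop
      vertex 0.00 0.00 0.00
      vertex 27.57 0.00 0.00
      vertex 27.57 0.00 19.90
    endloop
  endfacet
  facet normal 0.0000 -1.0000 0.0000
    outer loop
      vertex 0.00 0.00 0.00
      vertex 27.57 0.00 19.90
      vertex 0.00 0.00 19.90
    endloop
  endfacet
  facet normal 1.0000 0.0000 0.0000
    outer loop
      vertex 27.57 0.00 0.00
      vertex 27.57 5.88 0.00
      vertex 27.57 5.88 19.90
    endloop
  endfacet
  facet normal 1.0000 0.0000 0.0000
    outer loop
      vertex 27.57 0.00 0.00
      vertex 27.57 5.88 19.90
      vertex 27.57 0.00 19.90
    endloop
  endfacet
  facet normal 0.0000 1.0000 0.0000
    outer loop
      vertex 27.57 5.88 0.00
      vertex 10.24 5.88 0.00
      vertex 10.24 5.88 19.90
    endloop
  endfacet
  facet normal 0.0000 1.0000 0.0000
    outer loop
      vertex 27.57 5.88 0.00
      vertex 10.24 5.88 19.90
      vertex 27.57 5.88 19.90
    endloop
  endfacet
  facet normal 1.0000 0.0000 0.0000
    outer loop
      vertex 10.24 5.88 0.00
      vertex 10.24 29.35 0.00
      vertex 10.24 29.35 19.90
    endloop
  endfacet
  facet normal 1.0000 0.0000 0.0000
    outer loop
      vertex 10.24 5.88 0.00
      vertex 10.24 29.35 19.90
      vertex 10.24 5.88 19.90
    endloop
  endfacet
  facet normal 0.0000 1.0000 0.0000
    outer loop
      vertex 10.24 29.35 0.00
      vertex 0.00 29.35 0.00
      vertex 0.00 29.35 19.90
    endloop
  endfacet
  facet normal 0.0000 1.0000 0.0000
    outer loop
      vertex 10.24 29.35 0.00
      vertex 0.00 29.35 19.90
      vertex 10.24 29.35 19.90
    endloop
  endfacet
  facet normal -1.0000 0.0000 0.0000
    outer loop
      vertex 0.00 29.35 0.00
      vertex 0.00 0.00 0.00
      vertex 0.00 0.00 19.90
    endloop
  endfacet
  facet normal -1.0000 0.0000 0.0000
    outer loop
      vertex 0.00 29.35 0.00
      vertex 0.00 0.00 19.90
      vertex 0.00 29.35 19.90
    endloop
  endfacet
endsolid part

The G0 Z moves step by Δz≈2.49 mm. Every layer's G1 loop is the same polygon, so the solid is a straight extrusion of it from z=0 to z≈19.9. Closing with flat bottom and top caps and triangulating gives 20 facets — an L-shaped prism: outer 27.6 × 29.4 mm, arm thicknesses ≈ 5.88 mm (horizontal) and 10.2 mm (vertical), extruded 19.9 mm in z.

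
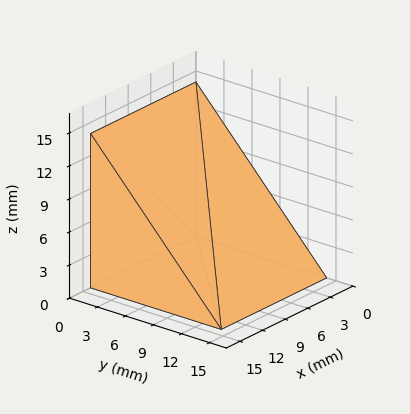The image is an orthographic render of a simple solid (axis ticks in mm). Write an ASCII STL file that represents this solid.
Reading the render: the shape is a wedge (ramp): 14 × 14 mm base, rising to 14 mm along the y=0 edge and sloping linearly to z=0 at y=14 (dimensions read to the nearest mm from the axis ticks). For the STL, each face is triangulated and given an outward normal.

solid part
  facet normal 0.0000 0.0000 -1.0000
    outer loop
      vertex 14.000 14.000 0.000
      vertex 14.000 0.000 0.000
      vertex 0.000 0.000 0.000
    endloop
  endfacet
  facet normal 0.0000 0.0000 -1.0000
    outer loop
      vertex 0.000 14.000 0.000
      vertex 14.000 14.000 0.000
      vertex 0.000 0.000 0.000
    endloop
  endfacet
  facet normal 0.0000 -1.0000 0.0000
    outer loop
      vertex 0.000 0.000 0.000
      vertex 14.000 0.000 0.000
      vertex 14.000 0.000 14.000
    endloop
  endfacet
  facet normal 0.0000 -1.0000 0.0000
    outer loop
      vertex 0.000 0.000 0.000
      vertex 14.000 0.000 14.000
      vertex 0.000 0.000 14.000
    endloop
  endfacet
  facet normal 0.0000 0.7071 0.7071
    outer loop
      vertex 0.000 0.000 14.000
      vertex 14.000 0.000 14.000
      vertex 14.000 14.000 0.000
    endloop
  endfacet
  facet normal 0.0000 0.7071 0.7071
    outer loop
      vertex 0.000 0.000 14.000
      vertex 14.000 14.000 0.000
      vertex 0.000 14.000 0.000
    endloop
  endfacet
  facet normal -1.0000 0.0000 0.0000
    outer loop
      vertex 0.000 0.000 14.000
      vertex 0.000 14.000 0.000
      vertex 0.000 0.000 0.000
    endloop
  endfacet
  facet normal 1.0000 0.0000 0.0000
    outer loop
      vertex 14.000 0.000 0.000
      vertex 14.000 14.000 0.000
      vertex 14.000 0.000 14.000
    endloop
  endfacet
endsolid part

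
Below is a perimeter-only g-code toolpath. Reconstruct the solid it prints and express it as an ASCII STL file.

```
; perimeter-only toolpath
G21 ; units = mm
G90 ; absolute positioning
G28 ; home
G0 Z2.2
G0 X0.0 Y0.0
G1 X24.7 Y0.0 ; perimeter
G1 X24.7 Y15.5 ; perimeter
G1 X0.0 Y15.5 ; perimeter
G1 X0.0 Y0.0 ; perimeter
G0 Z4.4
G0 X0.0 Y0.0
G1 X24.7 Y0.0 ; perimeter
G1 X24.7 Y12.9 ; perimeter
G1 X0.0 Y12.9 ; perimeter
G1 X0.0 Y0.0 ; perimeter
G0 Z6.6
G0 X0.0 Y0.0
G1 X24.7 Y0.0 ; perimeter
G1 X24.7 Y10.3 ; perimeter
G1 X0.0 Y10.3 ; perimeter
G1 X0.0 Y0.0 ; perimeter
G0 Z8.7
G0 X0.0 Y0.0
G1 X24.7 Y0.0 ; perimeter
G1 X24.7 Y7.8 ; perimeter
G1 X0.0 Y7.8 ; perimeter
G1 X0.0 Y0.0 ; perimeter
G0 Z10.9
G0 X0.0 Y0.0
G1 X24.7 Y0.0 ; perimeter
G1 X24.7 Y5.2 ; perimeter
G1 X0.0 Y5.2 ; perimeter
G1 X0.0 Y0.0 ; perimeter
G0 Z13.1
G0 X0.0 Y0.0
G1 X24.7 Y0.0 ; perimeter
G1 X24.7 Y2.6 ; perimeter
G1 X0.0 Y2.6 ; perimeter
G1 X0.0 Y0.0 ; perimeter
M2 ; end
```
solid part
  facet normal 0.0000 0.0000 -1.0000
    outer loop
      vertex 24.7 18.1 0.0
      vertex 24.7 0.0 0.0
      vertex 0.0 0.0 0.0
    endloop
  endfacet
  facet normal 0.0000 0.0000 -1.0000
    outer loop
      vertex 0.0 18.1 0.0
      vertex 24.7 18.1 0.0
      vertex 0.0 0.0 0.0
    endloop
  endfacet
  facet normal 0.0000 -1.0000 0.0000
    outer loop
      vertex 0.0 0.0 0.0
      vertex 24.7 0.0 0.0
      vertex 24.7 0.0 15.3
    endloop
  endfacet
  facet normal 0.0000 -1.0000 0.0000
    outer loop
      vertex 0.0 0.0 0.0
      vertex 24.7 0.0 15.3
      vertex 0.0 0.0 15.3
    endloop
  endfacet
  facet normal 0.0000 0.6456 0.7637
    outer loop
      vertex 0.0 0.0 15.3
      vertex 24.7 0.0 15.3
      vertex 24.7 18.1 0.0
    endloop
  endfacet
  facet normal 0.0000 0.6456 0.7637
    outer loop
      vertex 0.0 0.0 15.3
      vertex 24.7 18.1 0.0
      vertex 0.0 18.1 0.0
    endloop
  endfacet
  facet normal -1.0000 0.0000 0.0000
    outer loop
      vertex 0.0 0.0 15.3
      vertex 0.0 18.1 0.0
      vertex 0.0 0.0 0.0
    endloop
  endfacet
  facet normal 1.0000 0.0000 0.0000
    outer loop
      vertex 24.7 0.0 0.0
      vertex 24.7 18.1 0.0
      vertex 24.7 0.0 15.3
    endloop
  endfacet
endsolid part

The G0 Z moves step by Δz≈2.2 mm. The G1 loops shrink linearly with z, so the solid tapers from its base footprint up to z≈15.3. Closing with a flat bottom cap and the tapered top and triangulating gives 8 facets — a wedge (ramp): 24.7 × 18.1 mm base, rising to 15.3 mm along the y=0 edge and sloping linearly to z=0 at y=18.1.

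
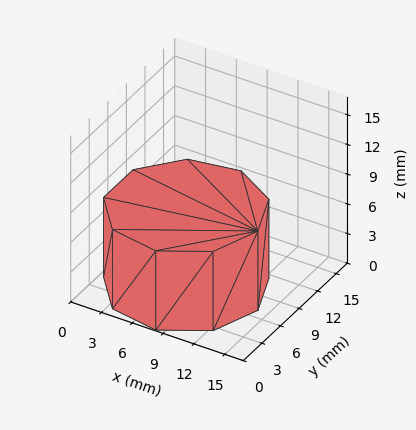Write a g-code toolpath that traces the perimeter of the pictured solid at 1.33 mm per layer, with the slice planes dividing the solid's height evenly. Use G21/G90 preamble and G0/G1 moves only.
Reading the render: the shape is a regular 9-sided prism (a cylinder approximated with 9 flat sides), circumscribed radius ≈ 7 mm, height ≈ 8 mm (dimensions read to the nearest mm from the axis ticks). For the g-code, the solid's height is divided into equal slices at the stated Δz and each level perimeter traced with G1 moves after a G0 lift.

; perimeter-only toolpath
G21 ; units = mm
G90 ; absolute positioning
G28 ; home
; layer 1
G0 Z1.33
G0 X14.00 Y7.00
G1 X12.36 Y11.50
G1 X8.22 Y13.89
G1 X3.50 Y13.06
G1 X0.42 Y9.39
G1 X0.42 Y4.61
G1 X3.50 Y0.94
G1 X8.22 Y0.11
G1 X12.36 Y2.50
G1 X14.00 Y7.00
; layer 2
G0 Z2.67
G0 X14.00 Y7.00
G1 X12.36 Y11.50
G1 X8.22 Y13.89
G1 X3.50 Y13.06
G1 X0.42 Y9.39
G1 X0.42 Y4.61
G1 X3.50 Y0.94
G1 X8.22 Y0.11
G1 X12.36 Y2.50
G1 X14.00 Y7.00
; layer 3
G0 Z4.00
G0 X14.00 Y7.00
G1 X12.36 Y11.50
G1 X8.22 Y13.89
G1 X3.50 Y13.06
G1 X0.42 Y9.39
G1 X0.42 Y4.61
G1 X3.50 Y0.94
G1 X8.22 Y0.11
G1 X12.36 Y2.50
G1 X14.00 Y7.00
; layer 4
G0 Z5.33
G0 X14.00 Y7.00
G1 X12.36 Y11.50
G1 X8.22 Y13.89
G1 X3.50 Y13.06
G1 X0.42 Y9.39
G1 X0.42 Y4.61
G1 X3.50 Y0.94
G1 X8.22 Y0.11
G1 X12.36 Y2.50
G1 X14.00 Y7.00
; layer 5
G0 Z6.67
G0 X14.00 Y7.00
G1 X12.36 Y11.50
G1 X8.22 Y13.89
G1 X3.50 Y13.06
G1 X0.42 Y9.39
G1 X0.42 Y4.61
G1 X3.50 Y0.94
G1 X8.22 Y0.11
G1 X12.36 Y2.50
G1 X14.00 Y7.00
; layer 6
G0 Z8.00
G0 X14.00 Y7.00
G1 X12.36 Y11.50
G1 X8.22 Y13.89
G1 X3.50 Y13.06
G1 X0.42 Y9.39
G1 X0.42 Y4.61
G1 X3.50 Y0.94
G1 X8.22 Y0.11
G1 X12.36 Y2.50
G1 X14.00 Y7.00
M2 ; end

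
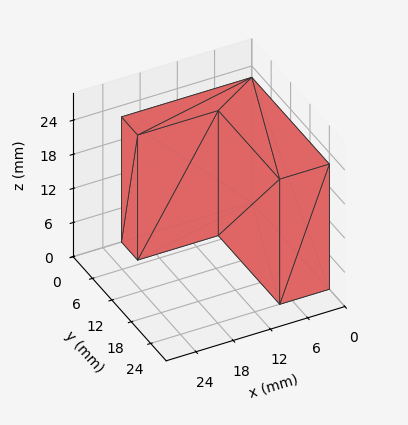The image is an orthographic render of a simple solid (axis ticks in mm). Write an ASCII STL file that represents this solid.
Reading the render: the shape is an L-shaped prism: outer 21 × 24 mm, arm thicknesses ≈ 5 mm (horizontal) and 8 mm (vertical), extruded 22 mm in z (dimensions read to the nearest mm from the axis ticks). For the STL, each face is triangulated and given an outward normal.

solid part
  facet normal 0.0000 0.0000 -1.0000
    outer loop
      vertex 21.0 5.0 0.0
      vertex 21.0 0.0 0.0
      vertex 0.0 0.0 0.0
    endloop
  endfacet
  facet normal 0.0000 0.0000 -1.0000
    outer loop
      vertex 8.0 5.0 0.0
      vertex 21.0 5.0 0.0
      vertex 0.0 0.0 0.0
    endloop
  endfacet
  facet normal 0.0000 0.0000 -1.0000
    outer loop
      vertex 8.0 24.0 0.0
      vertex 8.0 5.0 0.0
      vertex 0.0 0.0 0.0
    endloop
  endfacet
  facet normal 0.0000 0.0000 -1.0000
    outer loop
      vertex 0.0 24.0 0.0
      vertex 8.0 24.0 0.0
      vertex 0.0 0.0 0.0
    endloop
  endfacet
  facet normal 0.0000 0.0000 1.0000
    outer loop
      vertex 0.0 0.0 22.0
      vertex 21.0 0.0 22.0
      vertex 21.0 5.0 22.0
    endloop
  endfacet
  facet normal 0.0000 0.0000 1.0000
    outer loop
      vertex 0.0 0.0 22.0
      vertex 21.0 5.0 22.0
      vertex 8.0 5.0 22.0
    endloop
  endfacet
  facet normal 0.0000 0.0000 1.0000
    outer loop
      vertex 0.0 0.0 22.0
      vertex 8.0 5.0 22.0
      vertex 8.0 24.0 22.0
    endloop
  endfacet
  facet normal 0.0000 0.0000 1.0000
    outer loop
      vertex 0.0 0.0 22.0
      vertex 8.0 24.0 22.0
      vertex 0.0 24.0 22.0
    endloop
  endfacet
  facet normal 0.0000 -1.0000 0.0000
    outer loop
      vertex 0.0 0.0 0.0
      vertex 21.0 0.0 0.0
      vertex 21.0 0.0 22.0
    endloop
  endfacet
  facet normal 0.0000 -1.0000 0.0000
    outer loop
      vertex 0.0 0.0 0.0
      vertex 21.0 0.0 22.0
      vertex 0.0 0.0 22.0
    endloop
  endfacet
  facet normal 1.0000 0.0000 0.0000
    outer loop
      vertex 21.0 0.0 0.0
      vertex 21.0 5.0 0.0
      vertex 21.0 5.0 22.0
    endloop
  endfacet
  facet normal 1.0000 0.0000 0.0000
    outer loop
      vertex 21.0 0.0 0.0
      vertex 21.0 5.0 22.0
      vertex 21.0 0.0 22.0
    endloop
  endfacet
  facet normal 0.0000 1.0000 0.0000
    outer loop
      vertex 21.0 5.0 0.0
      vertex 8.0 5.0 0.0
      vertex 8.0 5.0 22.0
    endloop
  endfacet
  facet normal 0.0000 1.0000 0.0000
    outer loop
      vertex 21.0 5.0 0.0
      vertex 8.0 5.0 22.0
      vertex 21.0 5.0 22.0
    endloop
  endfacet
  facet normal 1.0000 0.0000 0.0000
    outer loop
      vertex 8.0 5.0 0.0
      vertex 8.0 24.0 0.0
      vertex 8.0 24.0 22.0
    endloop
  endfacet
  facet normal 1.0000 0.0000 0.0000
    outer loop
      vertex 8.0 5.0 0.0
      vertex 8.0 24.0 22.0
      vertex 8.0 5.0 22.0
    endloop
  endfacet
  facet normal 0.0000 1.0000 0.0000
    outer loop
      vertex 8.0 24.0 0.0
      vertex 0.0 24.0 0.0
      vertex 0.0 24.0 22.0
    endloop
  endfacet
  facet normal 0.0000 1.0000 0.0000
    outer loop
      vertex 8.0 24.0 0.0
      vertex 0.0 24.0 22.0
      vertex 8.0 24.0 22.0
    endloop
  endfacet
  facet normal -1.0000 0.0000 0.0000
    outer loop
      vertex 0.0 24.0 0.0
      vertex 0.0 0.0 0.0
      vertex 0.0 0.0 22.0
    endloop
  endfacet
  facet normal -1.0000 0.0000 0.0000
    outer loop
      vertex 0.0 24.0 0.0
      vertex 0.0 0.0 22.0
      vertex 0.0 24.0 22.0
    endloop
  endfacet
endsolid part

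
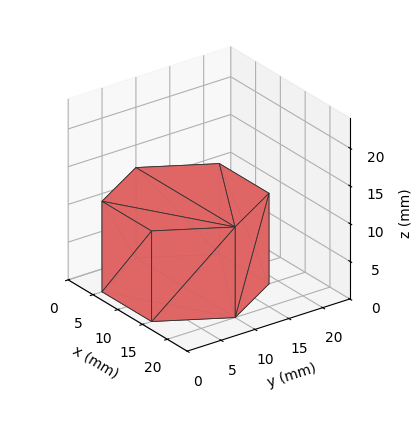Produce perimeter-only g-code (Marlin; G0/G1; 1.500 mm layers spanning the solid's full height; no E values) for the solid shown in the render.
Reading the render: the shape is a regular 6-sided prism (a cylinder approximated with 6 flat sides), circumscribed radius ≈ 10 mm, height ≈ 12 mm (dimensions read to the nearest mm from the axis ticks). For the g-code, the solid's height is divided into equal slices at the stated Δz and each level perimeter traced with G1 moves after a G0 lift.

; perimeter-only toolpath
G21 ; units = mm
G90 ; absolute positioning
G28 ; home
; layer 1
G0 Z1.500
G0 X20.000 Y10.000
G1 X15.000 Y18.660
G1 X5.000 Y18.660
G1 X0.000 Y10.000
G1 X5.000 Y1.340
G1 X15.000 Y1.340
G1 X20.000 Y10.000
; layer 2
G0 Z3.000
G0 X20.000 Y10.000
G1 X15.000 Y18.660
G1 X5.000 Y18.660
G1 X0.000 Y10.000
G1 X5.000 Y1.340
G1 X15.000 Y1.340
G1 X20.000 Y10.000
; layer 3
G0 Z4.500
G0 X20.000 Y10.000
G1 X15.000 Y18.660
G1 X5.000 Y18.660
G1 X0.000 Y10.000
G1 X5.000 Y1.340
G1 X15.000 Y1.340
G1 X20.000 Y10.000
; layer 4
G0 Z6.000
G0 X20.000 Y10.000
G1 X15.000 Y18.660
G1 X5.000 Y18.660
G1 X0.000 Y10.000
G1 X5.000 Y1.340
G1 X15.000 Y1.340
G1 X20.000 Y10.000
; layer 5
G0 Z7.500
G0 X20.000 Y10.000
G1 X15.000 Y18.660
G1 X5.000 Y18.660
G1 X0.000 Y10.000
G1 X5.000 Y1.340
G1 X15.000 Y1.340
G1 X20.000 Y10.000
; layer 6
G0 Z9.000
G0 X20.000 Y10.000
G1 X15.000 Y18.660
G1 X5.000 Y18.660
G1 X0.000 Y10.000
G1 X5.000 Y1.340
G1 X15.000 Y1.340
G1 X20.000 Y10.000
; layer 7
G0 Z10.500
G0 X20.000 Y10.000
G1 X15.000 Y18.660
G1 X5.000 Y18.660
G1 X0.000 Y10.000
G1 X5.000 Y1.340
G1 X15.000 Y1.340
G1 X20.000 Y10.000
; layer 8
G0 Z12.000
G0 X20.000 Y10.000
G1 X15.000 Y18.660
G1 X5.000 Y18.660
G1 X0.000 Y10.000
G1 X5.000 Y1.340
G1 X15.000 Y1.340
G1 X20.000 Y10.000
M2 ; end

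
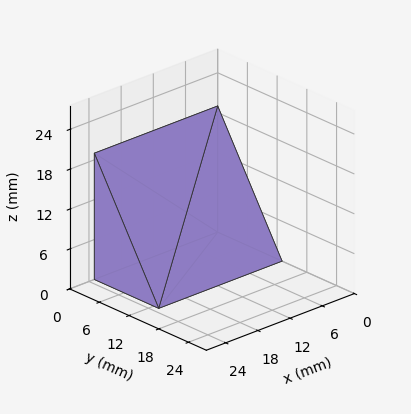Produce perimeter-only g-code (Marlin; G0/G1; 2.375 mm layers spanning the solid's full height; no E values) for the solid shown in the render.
Reading the render: the shape is a wedge (ramp): 23 × 13 mm base, rising to 19 mm along the y=0 edge and sloping linearly to z=0 at y=13 (dimensions read to the nearest mm from the axis ticks). For the g-code, the solid's height is divided into equal slices at the stated Δz and each level perimeter traced with G1 moves after a G0 lift.

; perimeter-only toolpath
G21 ; units = mm
G90 ; absolute positioning
G28 ; home
; layer 1
G0 Z2.375
G0 X0.000 Y0.000
G1 X23.000 Y0.000
G1 X23.000 Y11.375
G1 X0.000 Y11.375
G1 X0.000 Y0.000
; layer 2
G0 Z4.750
G0 X0.000 Y0.000
G1 X23.000 Y0.000
G1 X23.000 Y9.750
G1 X0.000 Y9.750
G1 X0.000 Y0.000
; layer 3
G0 Z7.125
G0 X0.000 Y0.000
G1 X23.000 Y0.000
G1 X23.000 Y8.125
G1 X0.000 Y8.125
G1 X0.000 Y0.000
; layer 4
G0 Z9.500
G0 X0.000 Y0.000
G1 X23.000 Y0.000
G1 X23.000 Y6.500
G1 X0.000 Y6.500
G1 X0.000 Y0.000
; layer 5
G0 Z11.875
G0 X0.000 Y0.000
G1 X23.000 Y0.000
G1 X23.000 Y4.875
G1 X0.000 Y4.875
G1 X0.000 Y0.000
; layer 6
G0 Z14.250
G0 X0.000 Y0.000
G1 X23.000 Y0.000
G1 X23.000 Y3.250
G1 X0.000 Y3.250
G1 X0.000 Y0.000
; layer 7
G0 Z16.625
G0 X0.000 Y0.000
G1 X23.000 Y0.000
G1 X23.000 Y1.625
G1 X0.000 Y1.625
G1 X0.000 Y0.000
M2 ; end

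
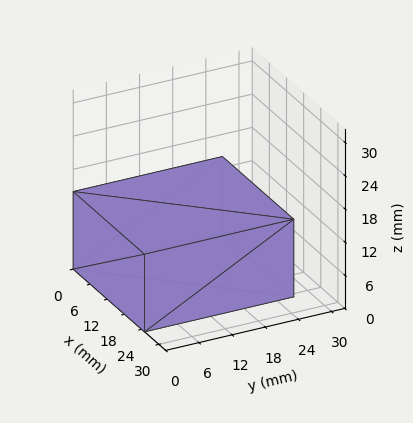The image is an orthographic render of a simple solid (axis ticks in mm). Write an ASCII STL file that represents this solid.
Reading the render: the shape is a rectangular box, roughly 25 × 27 mm footprint and 14 mm tall (dimensions read to the nearest mm from the axis ticks). For the STL, each face is triangulated and given an outward normal.

solid part
  facet normal 0.0000 0.0000 -1.0000
    outer loop
      vertex 25.00 27.00 0.00
      vertex 25.00 0.00 0.00
      vertex 0.00 0.00 0.00
    endloop
  endfacet
  facet normal 0.0000 0.0000 -1.0000
    outer loop
      vertex 0.00 27.00 0.00
      vertex 25.00 27.00 0.00
      vertex 0.00 0.00 0.00
    endloop
  endfacet
  facet normal 0.0000 0.0000 1.0000
    outer loop
      vertex 0.00 0.00 14.00
      vertex 25.00 0.00 14.00
      vertex 25.00 27.00 14.00
    endloop
  endfacet
  facet normal 0.0000 0.0000 1.0000
    outer loop
      vertex 0.00 0.00 14.00
      vertex 25.00 27.00 14.00
      vertex 0.00 27.00 14.00
    endloop
  endfacet
  facet normal 0.0000 -1.0000 0.0000
    outer loop
      vertex 0.00 0.00 0.00
      vertex 25.00 0.00 0.00
      vertex 25.00 0.00 14.00
    endloop
  endfacet
  facet normal 0.0000 -1.0000 0.0000
    outer loop
      vertex 0.00 0.00 0.00
      vertex 25.00 0.00 14.00
      vertex 0.00 0.00 14.00
    endloop
  endfacet
  facet normal 0.0000 1.0000 0.0000
    outer loop
      vertex 25.00 27.00 14.00
      vertex 25.00 27.00 0.00
      vertex 0.00 27.00 0.00
    endloop
  endfacet
  facet normal 0.0000 1.0000 0.0000
    outer loop
      vertex 0.00 27.00 14.00
      vertex 25.00 27.00 14.00
      vertex 0.00 27.00 0.00
    endloop
  endfacet
  facet normal -1.0000 0.0000 0.0000
    outer loop
      vertex 0.00 27.00 14.00
      vertex 0.00 27.00 0.00
      vertex 0.00 0.00 0.00
    endloop
  endfacet
  facet normal -1.0000 0.0000 0.0000
    outer loop
      vertex 0.00 0.00 14.00
      vertex 0.00 27.00 14.00
      vertex 0.00 0.00 0.00
    endloop
  endfacet
  facet normal 1.0000 0.0000 0.0000
    outer loop
      vertex 25.00 0.00 0.00
      vertex 25.00 27.00 0.00
      vertex 25.00 27.00 14.00
    endloop
  endfacet
  facet normal 1.0000 0.0000 0.0000
    outer loop
      vertex 25.00 0.00 0.00
      vertex 25.00 27.00 14.00
      vertex 25.00 0.00 14.00
    endloop
  endfacet
endsolid part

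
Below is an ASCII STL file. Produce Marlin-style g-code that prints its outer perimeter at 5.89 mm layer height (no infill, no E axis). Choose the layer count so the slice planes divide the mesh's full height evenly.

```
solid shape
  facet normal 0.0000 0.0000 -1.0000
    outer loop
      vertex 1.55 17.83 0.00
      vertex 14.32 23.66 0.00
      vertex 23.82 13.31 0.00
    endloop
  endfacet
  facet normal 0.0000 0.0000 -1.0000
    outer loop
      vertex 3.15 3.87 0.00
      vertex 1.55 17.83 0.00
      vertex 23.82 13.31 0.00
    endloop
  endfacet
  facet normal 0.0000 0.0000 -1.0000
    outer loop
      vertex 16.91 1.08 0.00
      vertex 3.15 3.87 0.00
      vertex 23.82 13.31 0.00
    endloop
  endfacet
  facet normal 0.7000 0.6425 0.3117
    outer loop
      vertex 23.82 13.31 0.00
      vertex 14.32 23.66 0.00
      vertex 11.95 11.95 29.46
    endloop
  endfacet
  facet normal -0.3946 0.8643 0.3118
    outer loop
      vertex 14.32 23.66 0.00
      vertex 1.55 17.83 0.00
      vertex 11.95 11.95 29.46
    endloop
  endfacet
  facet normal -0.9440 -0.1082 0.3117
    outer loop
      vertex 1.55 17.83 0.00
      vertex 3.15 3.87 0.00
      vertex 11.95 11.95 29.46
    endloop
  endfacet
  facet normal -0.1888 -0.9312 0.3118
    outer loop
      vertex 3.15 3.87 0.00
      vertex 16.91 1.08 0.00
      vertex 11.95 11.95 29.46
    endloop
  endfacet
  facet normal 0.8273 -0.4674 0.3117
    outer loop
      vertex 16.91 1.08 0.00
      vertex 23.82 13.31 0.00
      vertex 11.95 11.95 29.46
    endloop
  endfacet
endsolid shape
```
; perimeter-only toolpath
G21 ; units = mm
G90 ; absolute positioning
G28 ; home
; layer 1
G0 Z5.89
G0 X21.45 Y13.04
G1 X13.85 Y21.32
G1 X3.63 Y16.65
G1 X4.91 Y5.49
G1 X15.92 Y3.25
G1 X21.45 Y13.04
; layer 2
G0 Z11.78
G0 X19.07 Y12.77
G1 X13.37 Y18.98
G1 X5.71 Y15.48
G1 X6.67 Y7.10
G1 X14.93 Y5.43
G1 X19.07 Y12.77
; layer 3
G0 Z17.68
G0 X16.70 Y12.49
G1 X12.90 Y16.63
G1 X7.79 Y14.30
G1 X8.43 Y8.72
G1 X13.93 Y7.60
G1 X16.70 Y12.49
; layer 4
G0 Z23.57
G0 X14.32 Y12.22
G1 X12.42 Y14.29
G1 X9.87 Y13.13
G1 X10.19 Y10.33
G1 X12.94 Y9.78
G1 X14.32 Y12.22
M2 ; end

The solid is a regular 5-sided pyramid, base circumscribed radius ≈ 11.9 mm, apex at z ≈ 29.5 mm. Slicing at Δz = 5.89 mm — 5 equal slices spanning the solid's height, so layer i sits at z = i·h/5 — gives 4 non-empty perimeters. Each is a 5-segment closed polygon; G0 lifts to the layer z and rapids to the start vertex, then G1 traces the edges. The cross-section shrinks linearly with z (the slice at the apex is degenerate and omitted).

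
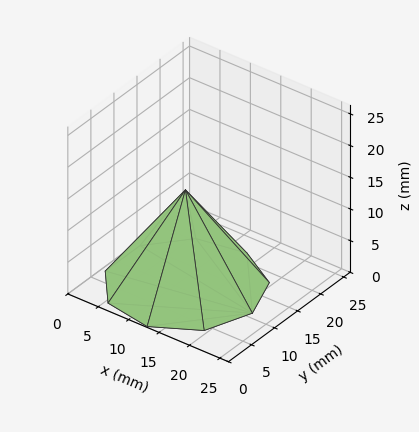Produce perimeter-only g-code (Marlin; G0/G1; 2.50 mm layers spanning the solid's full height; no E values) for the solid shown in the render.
Reading the render: the shape is a regular 9-sided pyramid, base circumscribed radius ≈ 11 mm, apex at z ≈ 15 mm (dimensions read to the nearest mm from the axis ticks). For the g-code, the solid's height is divided into equal slices at the stated Δz and each level perimeter traced with G1 moves after a G0 lift.

; perimeter-only toolpath
G21 ; units = mm
G90 ; absolute positioning
G28 ; home
; layer 1
G0 Z2.50
G0 X20.17 Y11.00
G1 X18.02 Y16.89
G1 X12.59 Y20.02
G1 X6.42 Y18.94
G1 X2.38 Y14.13
G1 X2.38 Y7.87
G1 X6.42 Y3.06
G1 X12.59 Y1.97
G1 X18.02 Y5.11
G1 X20.17 Y11.00
; layer 2
G0 Z5.00
G0 X18.33 Y11.00
G1 X16.62 Y15.71
G1 X12.27 Y18.22
G1 X7.33 Y17.35
G1 X4.11 Y13.51
G1 X4.11 Y8.49
G1 X7.33 Y4.65
G1 X12.27 Y3.78
G1 X16.62 Y6.29
G1 X18.33 Y11.00
; layer 3
G0 Z7.50
G0 X16.50 Y11.00
G1 X15.21 Y14.54
G1 X11.96 Y16.41
G1 X8.25 Y15.77
G1 X5.83 Y12.88
G1 X5.83 Y9.12
G1 X8.25 Y6.24
G1 X11.96 Y5.58
G1 X15.21 Y7.46
G1 X16.50 Y11.00
; layer 4
G0 Z10.00
G0 X14.67 Y11.00
G1 X13.81 Y13.36
G1 X11.64 Y14.61
G1 X9.17 Y14.18
G1 X7.55 Y12.25
G1 X7.55 Y9.75
G1 X9.17 Y7.82
G1 X11.64 Y7.39
G1 X13.81 Y8.64
G1 X14.67 Y11.00
; layer 5
G0 Z12.50
G0 X12.83 Y11.00
G1 X12.41 Y12.18
G1 X11.32 Y12.80
G1 X10.08 Y12.59
G1 X9.28 Y11.63
G1 X9.28 Y10.37
G1 X10.08 Y9.41
G1 X11.32 Y9.20
G1 X12.41 Y9.82
G1 X12.83 Y11.00
M2 ; end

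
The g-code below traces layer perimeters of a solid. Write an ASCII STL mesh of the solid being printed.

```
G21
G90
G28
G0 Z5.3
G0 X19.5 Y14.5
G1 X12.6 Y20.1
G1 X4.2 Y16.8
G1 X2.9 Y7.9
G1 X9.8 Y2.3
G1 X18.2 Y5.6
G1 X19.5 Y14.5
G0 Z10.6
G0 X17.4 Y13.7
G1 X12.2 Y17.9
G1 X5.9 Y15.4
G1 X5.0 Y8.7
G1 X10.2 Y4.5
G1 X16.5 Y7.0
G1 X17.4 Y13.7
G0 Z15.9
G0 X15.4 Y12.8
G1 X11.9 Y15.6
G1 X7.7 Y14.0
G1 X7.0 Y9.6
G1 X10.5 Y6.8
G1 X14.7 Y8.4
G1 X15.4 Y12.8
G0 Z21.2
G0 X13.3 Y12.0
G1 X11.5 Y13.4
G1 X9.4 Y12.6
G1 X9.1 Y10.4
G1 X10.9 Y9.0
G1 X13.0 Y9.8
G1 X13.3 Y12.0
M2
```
solid part
  facet normal 0.0000 0.0000 -1.0000
    outer loop
      vertex 2.4 18.2 0.0
      vertex 12.9 22.3 0.0
      vertex 21.6 15.3 0.0
    endloop
  endfacet
  facet normal 0.0000 0.0000 -1.0000
    outer loop
      vertex 0.8 7.1 0.0
      vertex 2.4 18.2 0.0
      vertex 21.6 15.3 0.0
    endloop
  endfacet
  facet normal 0.0000 0.0000 -1.0000
    outer loop
      vertex 9.5 0.1 0.0
      vertex 0.8 7.1 0.0
      vertex 21.6 15.3 0.0
    endloop
  endfacet
  facet normal 0.0000 0.0000 -1.0000
    outer loop
      vertex 20.0 4.2 0.0
      vertex 9.5 0.1 0.0
      vertex 21.6 15.3 0.0
    endloop
  endfacet
  facet normal 0.5886 0.7315 0.3442
    outer loop
      vertex 21.6 15.3 0.0
      vertex 12.9 22.3 0.0
      vertex 11.2 11.2 26.5
    endloop
  endfacet
  facet normal -0.3415 0.8745 0.3444
    outer loop
      vertex 12.9 22.3 0.0
      vertex 2.4 18.2 0.0
      vertex 11.2 11.2 26.5
    endloop
  endfacet
  facet normal -0.9294 0.1340 0.3440
    outer loop
      vertex 2.4 18.2 0.0
      vertex 0.8 7.1 0.0
      vertex 11.2 11.2 26.5
    endloop
  endfacet
  facet normal -0.5886 -0.7315 0.3442
    outer loop
      vertex 0.8 7.1 0.0
      vertex 9.5 0.1 0.0
      vertex 11.2 11.2 26.5
    endloop
  endfacet
  facet normal 0.3415 -0.8745 0.3444
    outer loop
      vertex 9.5 0.1 0.0
      vertex 20.0 4.2 0.0
      vertex 11.2 11.2 26.5
    endloop
  endfacet
  facet normal 0.9294 -0.1340 0.3440
    outer loop
      vertex 20.0 4.2 0.0
      vertex 21.6 15.3 0.0
      vertex 11.2 11.2 26.5
    endloop
  endfacet
endsolid part

The G0 Z moves step by Δz≈5.3 mm. The G1 loops shrink linearly with z, so the solid tapers from its base footprint up to z≈26.5. Closing with a flat bottom cap and the tapered top and triangulating gives 10 facets — a regular 6-sided pyramid, base circumscribed radius ≈ 11.2 mm, apex at z ≈ 26.5 mm.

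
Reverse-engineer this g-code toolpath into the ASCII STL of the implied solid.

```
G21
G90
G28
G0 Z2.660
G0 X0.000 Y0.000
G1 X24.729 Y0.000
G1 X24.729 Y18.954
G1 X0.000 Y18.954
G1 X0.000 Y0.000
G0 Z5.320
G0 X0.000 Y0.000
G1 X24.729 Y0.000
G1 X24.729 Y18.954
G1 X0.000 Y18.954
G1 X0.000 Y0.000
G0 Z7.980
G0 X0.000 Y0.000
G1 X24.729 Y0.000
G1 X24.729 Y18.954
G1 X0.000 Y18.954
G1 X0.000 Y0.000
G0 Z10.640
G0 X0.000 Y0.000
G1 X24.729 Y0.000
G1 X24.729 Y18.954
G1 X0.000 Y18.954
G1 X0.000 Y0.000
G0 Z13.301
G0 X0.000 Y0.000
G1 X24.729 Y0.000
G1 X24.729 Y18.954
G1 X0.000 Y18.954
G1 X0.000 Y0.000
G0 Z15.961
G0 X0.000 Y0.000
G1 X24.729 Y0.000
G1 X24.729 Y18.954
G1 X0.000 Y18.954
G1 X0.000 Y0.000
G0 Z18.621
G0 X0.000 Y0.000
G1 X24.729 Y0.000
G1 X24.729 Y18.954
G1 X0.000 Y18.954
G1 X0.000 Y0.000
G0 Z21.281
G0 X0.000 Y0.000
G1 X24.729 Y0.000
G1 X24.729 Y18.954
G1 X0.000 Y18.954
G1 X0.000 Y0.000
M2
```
solid part
  facet normal 0.0000 0.0000 -1.0000
    outer loop
      vertex 24.729 18.954 0.000
      vertex 24.729 0.000 0.000
      vertex 0.000 0.000 0.000
    endloop
  endfacet
  facet normal 0.0000 0.0000 -1.0000
    outer loop
      vertex 0.000 18.954 0.000
      vertex 24.729 18.954 0.000
      vertex 0.000 0.000 0.000
    endloop
  endfacet
  facet normal 0.0000 0.0000 1.0000
    outer loop
      vertex 0.000 0.000 21.281
      vertex 24.729 0.000 21.281
      vertex 24.729 18.954 21.281
    endloop
  endfacet
  facet normal 0.0000 0.0000 1.0000
    outer loop
      vertex 0.000 0.000 21.281
      vertex 24.729 18.954 21.281
      vertex 0.000 18.954 21.281
    endloop
  endfacet
  facet normal 0.0000 -1.0000 0.0000
    outer loop
      vertex 0.000 0.000 0.000
      vertex 24.729 0.000 0.000
      vertex 24.729 0.000 21.281
    endloop
  endfacet
  facet normal 0.0000 -1.0000 0.0000
    outer loop
      vertex 0.000 0.000 0.000
      vertex 24.729 0.000 21.281
      vertex 0.000 0.000 21.281
    endloop
  endfacet
  facet normal 0.0000 1.0000 0.0000
    outer loop
      vertex 24.729 18.954 21.281
      vertex 24.729 18.954 0.000
      vertex 0.000 18.954 0.000
    endloop
  endfacet
  facet normal 0.0000 1.0000 0.0000
    outer loop
      vertex 0.000 18.954 21.281
      vertex 24.729 18.954 21.281
      vertex 0.000 18.954 0.000
    endloop
  endfacet
  facet normal -1.0000 0.0000 0.0000
    outer loop
      vertex 0.000 18.954 21.281
      vertex 0.000 18.954 0.000
      vertex 0.000 0.000 0.000
    endloop
  endfacet
  facet normal -1.0000 0.0000 0.0000
    outer loop
      vertex 0.000 0.000 21.281
      vertex 0.000 18.954 21.281
      vertex 0.000 0.000 0.000
    endloop
  endfacet
  facet normal 1.0000 0.0000 0.0000
    outer loop
      vertex 24.729 0.000 0.000
      vertex 24.729 18.954 0.000
      vertex 24.729 18.954 21.281
    endloop
  endfacet
  facet normal 1.0000 0.0000 0.0000
    outer loop
      vertex 24.729 0.000 0.000
      vertex 24.729 18.954 21.281
      vertex 24.729 0.000 21.281
    endloop
  endfacet
endsolid part

The G0 Z moves step by Δz≈2.660 mm. Every layer's G1 loop is the same polygon, so the solid is a straight extrusion of it from z=0 to z≈21.3. Closing with flat bottom and top caps and triangulating gives 12 facets — a rectangular box, roughly 24.7 × 19 mm footprint and 21.3 mm tall.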